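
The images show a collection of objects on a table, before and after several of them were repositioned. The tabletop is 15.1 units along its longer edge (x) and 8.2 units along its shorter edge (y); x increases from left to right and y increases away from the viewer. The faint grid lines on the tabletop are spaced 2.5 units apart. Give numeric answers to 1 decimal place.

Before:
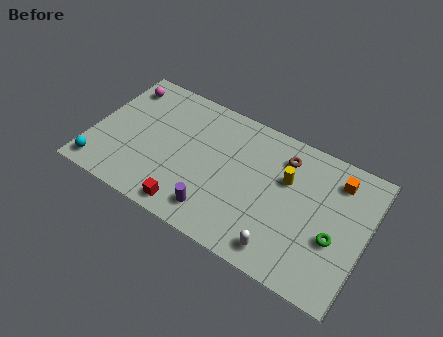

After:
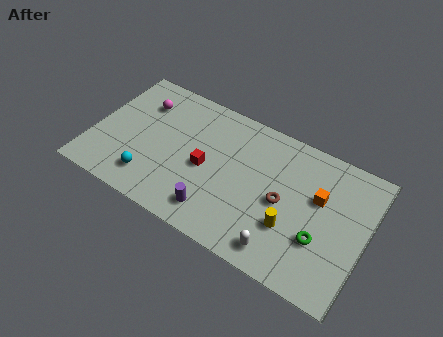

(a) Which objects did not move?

the purple cylinder and the white capsule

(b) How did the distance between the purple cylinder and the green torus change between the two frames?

-0.8

The distance was about 6.5 in the first image and 5.7 in the second, so they moved 0.8 units closer together.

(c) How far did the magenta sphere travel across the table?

1.3

The magenta sphere was near (1.1, 6.7) before and (2.3, 6.1) after, so it travelled √(1.2² + 0.6²) ≈ 1.3 units.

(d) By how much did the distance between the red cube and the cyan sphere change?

-1.5

The distance was about 5.0 in the first image and 3.5 in the second, so they moved 1.5 units closer together.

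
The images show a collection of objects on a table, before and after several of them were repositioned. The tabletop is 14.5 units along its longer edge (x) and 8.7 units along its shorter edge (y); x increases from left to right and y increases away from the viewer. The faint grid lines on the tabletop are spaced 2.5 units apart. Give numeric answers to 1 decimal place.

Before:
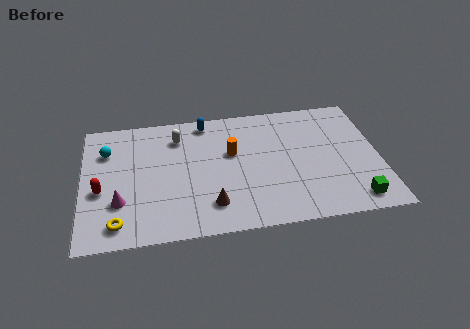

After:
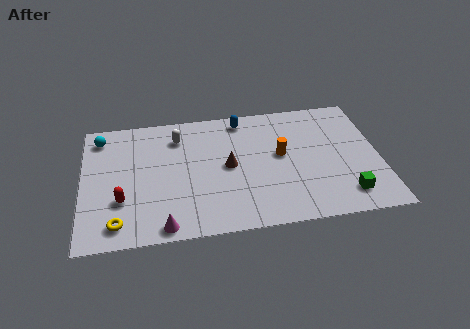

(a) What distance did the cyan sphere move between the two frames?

1.0

The cyan sphere was near (1.2, 6.3) before and (0.9, 7.3) after, so it travelled √(0.3² + 1.0²) ≈ 1.0 units.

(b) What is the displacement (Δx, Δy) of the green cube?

(-0.4, 0.4)

The green cube started near (13.1, 1.2) and ended near (12.7, 1.6).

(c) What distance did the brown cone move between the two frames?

2.7

The brown cone was near (6.2, 1.9) before and (7.1, 4.4) after, so it travelled √(0.9² + 2.5²) ≈ 2.7 units.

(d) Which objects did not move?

the white capsule and the yellow torus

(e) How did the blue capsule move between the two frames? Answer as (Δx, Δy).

(1.8, -0.1)

From the two frames, the blue capsule sits at roughly (6.1, 7.7) before and (7.9, 7.6) after.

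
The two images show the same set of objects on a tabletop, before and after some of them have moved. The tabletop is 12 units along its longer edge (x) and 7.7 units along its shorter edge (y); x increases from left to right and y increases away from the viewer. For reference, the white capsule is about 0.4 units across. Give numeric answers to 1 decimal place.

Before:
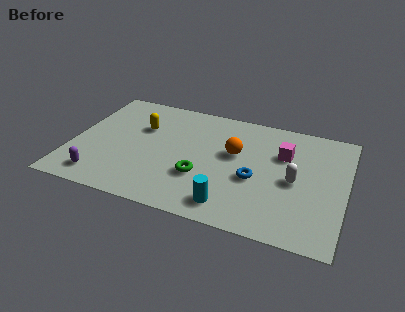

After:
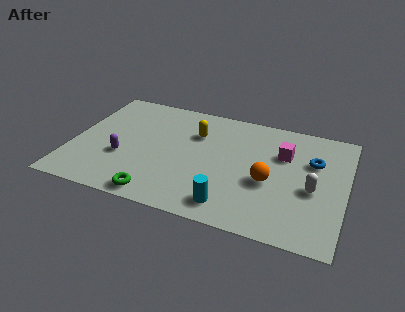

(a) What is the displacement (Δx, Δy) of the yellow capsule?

(2.4, 0.3)

The yellow capsule was at about (2.9, 5.1) and moved to about (5.3, 5.4).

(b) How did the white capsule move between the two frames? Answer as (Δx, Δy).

(0.8, -0.3)

The white capsule was at about (9.8, 3.6) and moved to about (10.6, 3.3).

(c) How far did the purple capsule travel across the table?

1.8

The purple capsule moved from about (1.5, 1.2) to (2.3, 2.8), a distance of √(0.8² + 1.6²) ≈ 1.8.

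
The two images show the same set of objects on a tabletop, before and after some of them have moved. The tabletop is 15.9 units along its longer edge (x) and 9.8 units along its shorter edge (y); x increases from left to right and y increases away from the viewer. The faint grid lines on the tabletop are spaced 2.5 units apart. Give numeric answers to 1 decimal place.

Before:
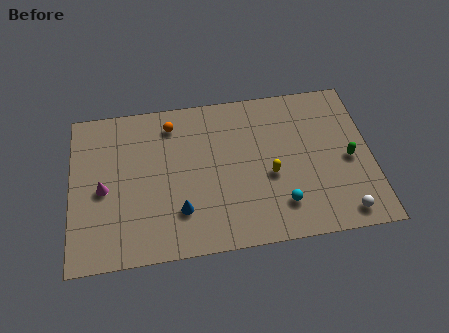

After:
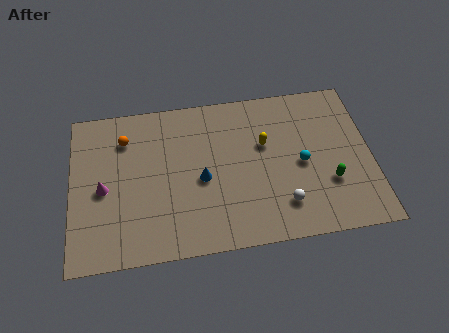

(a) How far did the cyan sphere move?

2.7

From (11.0, 2.2) to (12.2, 4.6), the cyan sphere covered √(1.2² + 2.4²) ≈ 2.7 units.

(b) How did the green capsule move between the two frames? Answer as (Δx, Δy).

(-1.1, -1.3)

The green capsule was at about (14.7, 4.5) and moved to about (13.6, 3.2).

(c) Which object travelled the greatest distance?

the white sphere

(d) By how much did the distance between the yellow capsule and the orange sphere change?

+1.0

Before: roughly 6.5 units apart; after: 7.5. That's 1.0 units further apart.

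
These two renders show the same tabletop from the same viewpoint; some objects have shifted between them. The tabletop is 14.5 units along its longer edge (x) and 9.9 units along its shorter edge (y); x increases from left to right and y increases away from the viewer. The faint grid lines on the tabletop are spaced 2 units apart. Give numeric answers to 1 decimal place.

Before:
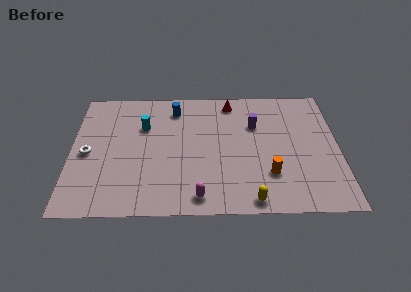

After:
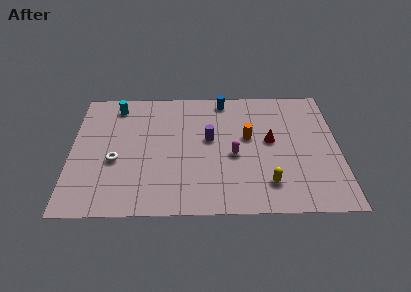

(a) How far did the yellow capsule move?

1.5

From (9.7, 0.9) to (10.6, 2.1), the yellow capsule covered √(0.9² + 1.2²) ≈ 1.5 units.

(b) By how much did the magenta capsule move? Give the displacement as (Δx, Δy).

(1.9, 3.1)

From the two frames, the magenta capsule sits at roughly (6.9, 1.2) before and (8.8, 4.3) after.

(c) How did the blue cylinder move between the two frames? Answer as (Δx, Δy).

(2.7, 0.7)

The blue cylinder started near (5.6, 8.1) and ended near (8.3, 8.8).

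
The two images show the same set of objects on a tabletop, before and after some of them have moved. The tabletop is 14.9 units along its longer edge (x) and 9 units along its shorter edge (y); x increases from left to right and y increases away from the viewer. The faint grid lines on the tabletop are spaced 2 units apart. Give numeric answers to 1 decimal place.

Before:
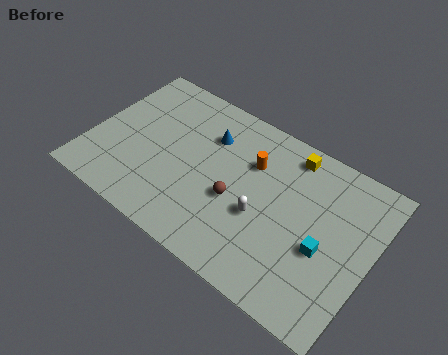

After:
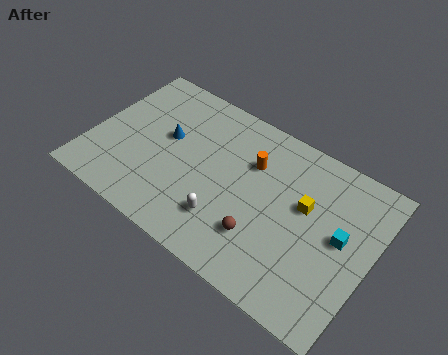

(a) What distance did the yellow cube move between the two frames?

2.7

The yellow cube was near (10.1, 7.8) before and (11.3, 5.4) after, so it travelled √(1.2² + 2.4²) ≈ 2.7 units.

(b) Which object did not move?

the orange cylinder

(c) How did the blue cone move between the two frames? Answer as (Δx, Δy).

(-2.1, -1.3)

From the two frames, the blue cone sits at roughly (5.9, 6.5) before and (3.8, 5.2) after.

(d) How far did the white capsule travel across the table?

2.1

The white capsule was near (9.3, 3.6) before and (7.6, 2.3) after, so it travelled √(1.7² + 1.3²) ≈ 2.1 units.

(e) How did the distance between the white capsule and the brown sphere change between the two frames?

+0.5

The distance was about 1.4 in the first image and 1.9 in the second, so they moved 0.5 units further apart.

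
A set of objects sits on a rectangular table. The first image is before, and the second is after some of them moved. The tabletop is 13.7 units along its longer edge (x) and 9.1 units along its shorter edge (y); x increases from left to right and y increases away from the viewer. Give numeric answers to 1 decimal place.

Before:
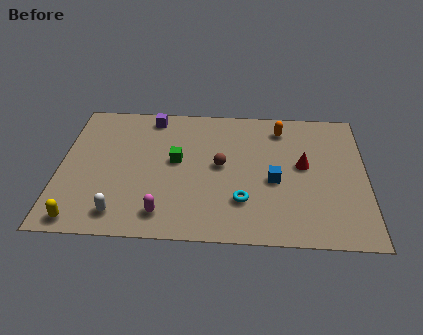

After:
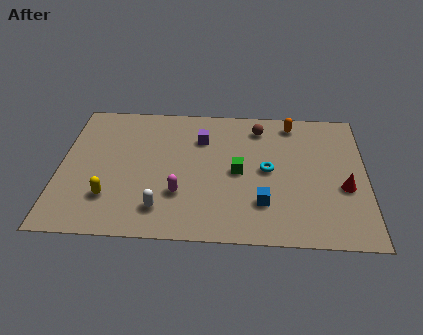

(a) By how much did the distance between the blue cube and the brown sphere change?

+2.5

The distance was about 2.6 in the first image and 5.1 in the second, so they moved 2.5 units further apart.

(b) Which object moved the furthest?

the brown sphere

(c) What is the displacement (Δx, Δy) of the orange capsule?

(0.5, 0.4)

The orange capsule started near (9.9, 7.5) and ended near (10.4, 7.9).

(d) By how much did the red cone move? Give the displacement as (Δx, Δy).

(1.8, -1.4)

From the two frames, the red cone sits at roughly (10.9, 5.0) before and (12.7, 3.6) after.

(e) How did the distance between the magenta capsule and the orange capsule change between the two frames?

-0.8

They were about 7.9 units apart before and 7.1 after — 0.8 units closer together.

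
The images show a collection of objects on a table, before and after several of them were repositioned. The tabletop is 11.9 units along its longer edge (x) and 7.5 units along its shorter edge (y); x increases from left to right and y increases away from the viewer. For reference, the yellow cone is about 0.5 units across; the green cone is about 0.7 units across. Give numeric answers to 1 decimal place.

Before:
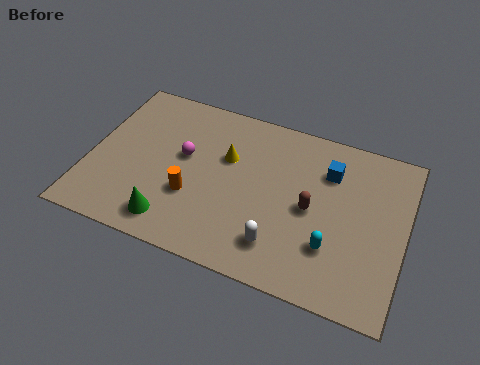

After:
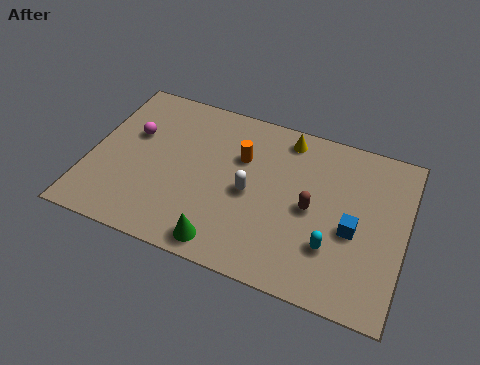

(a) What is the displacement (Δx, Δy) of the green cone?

(2.0, -0.3)

The green cone was at about (3.4, 1.2) and moved to about (5.4, 0.9).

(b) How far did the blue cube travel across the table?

2.5

The blue cube moved from about (8.9, 5.5) to (10.0, 3.2), a distance of √(1.1² + 2.3²) ≈ 2.5.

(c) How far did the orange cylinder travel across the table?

2.9

The orange cylinder moved from about (4.0, 2.6) to (5.6, 5.0), a distance of √(1.6² + 2.4²) ≈ 2.9.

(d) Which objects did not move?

the brown capsule and the cyan capsule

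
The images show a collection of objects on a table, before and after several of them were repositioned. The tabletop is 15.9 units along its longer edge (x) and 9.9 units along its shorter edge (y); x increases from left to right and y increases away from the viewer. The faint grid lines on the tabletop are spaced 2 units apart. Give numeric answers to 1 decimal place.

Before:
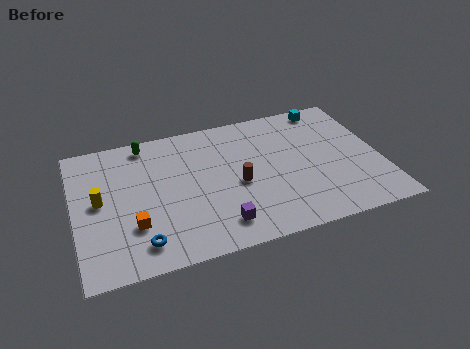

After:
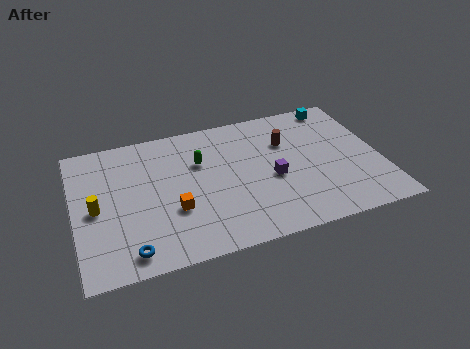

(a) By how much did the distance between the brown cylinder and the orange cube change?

+1.3

Before: roughly 5.7 units apart; after: 7.0. That's 1.3 units further apart.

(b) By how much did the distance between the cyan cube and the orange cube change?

-1.6

Before: roughly 12.2 units apart; after: 10.6. That's 1.6 units closer together.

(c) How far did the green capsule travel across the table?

3.5

The green capsule was near (3.9, 8.8) before and (6.6, 6.6) after, so it travelled √(2.7² + 2.2²) ≈ 3.5 units.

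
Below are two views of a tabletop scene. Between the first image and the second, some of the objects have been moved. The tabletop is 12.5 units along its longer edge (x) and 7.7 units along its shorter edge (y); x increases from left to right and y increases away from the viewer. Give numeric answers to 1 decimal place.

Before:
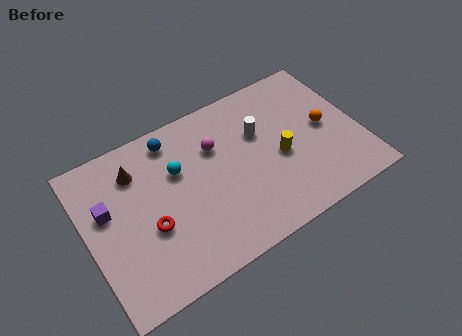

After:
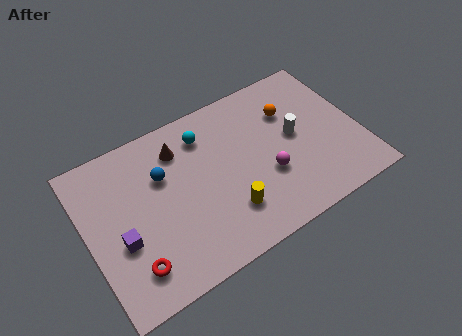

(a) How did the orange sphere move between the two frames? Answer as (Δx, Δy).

(-1.4, 1.5)

The orange sphere started near (11.0, 3.9) and ended near (9.6, 5.4).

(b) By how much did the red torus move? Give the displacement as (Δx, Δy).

(-1.0, -1.4)

The red torus was at about (2.7, 3.0) and moved to about (1.7, 1.6).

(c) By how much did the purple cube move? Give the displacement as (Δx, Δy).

(0.4, -1.7)

The purple cube was at about (1.0, 4.7) and moved to about (1.4, 3.0).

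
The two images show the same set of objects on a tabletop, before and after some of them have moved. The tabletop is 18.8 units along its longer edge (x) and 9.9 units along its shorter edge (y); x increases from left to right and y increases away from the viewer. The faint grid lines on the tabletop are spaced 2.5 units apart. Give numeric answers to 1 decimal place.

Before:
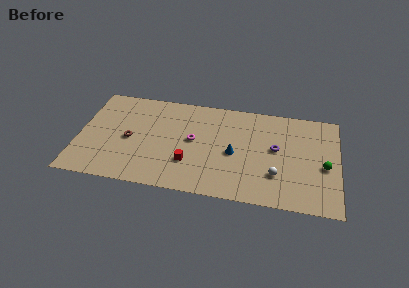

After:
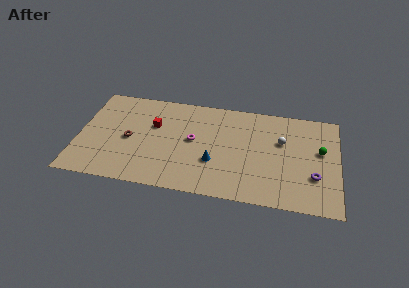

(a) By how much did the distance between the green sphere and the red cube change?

+2.3

They were about 9.8 units apart before and 12.1 after — 2.3 units further apart.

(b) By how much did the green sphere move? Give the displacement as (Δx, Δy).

(-0.3, 1.5)

The green sphere started near (17.8, 4.3) and ended near (17.5, 5.8).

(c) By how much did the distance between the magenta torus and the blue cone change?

-0.6

They were about 3.1 units apart before and 2.5 after — 0.6 units closer together.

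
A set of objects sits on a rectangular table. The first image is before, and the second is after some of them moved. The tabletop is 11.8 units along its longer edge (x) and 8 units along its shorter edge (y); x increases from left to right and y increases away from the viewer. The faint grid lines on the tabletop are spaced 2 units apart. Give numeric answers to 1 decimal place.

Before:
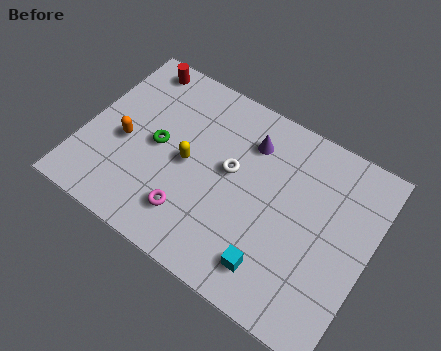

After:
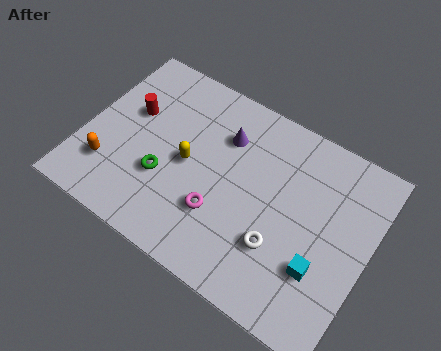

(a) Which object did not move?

the yellow capsule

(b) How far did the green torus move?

1.3

The green torus was near (3.0, 4.0) before and (3.5, 2.8) after, so it travelled √(0.5² + 1.2²) ≈ 1.3 units.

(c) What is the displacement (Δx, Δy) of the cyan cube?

(1.8, 1.0)

The cyan cube started near (8.3, 1.5) and ended near (10.1, 2.5).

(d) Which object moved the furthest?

the white torus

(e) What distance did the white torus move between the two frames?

3.1

From (6.0, 4.5) to (8.4, 2.5), the white torus covered √(2.4² + 2.0²) ≈ 3.1 units.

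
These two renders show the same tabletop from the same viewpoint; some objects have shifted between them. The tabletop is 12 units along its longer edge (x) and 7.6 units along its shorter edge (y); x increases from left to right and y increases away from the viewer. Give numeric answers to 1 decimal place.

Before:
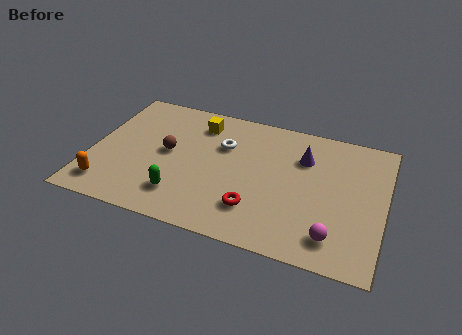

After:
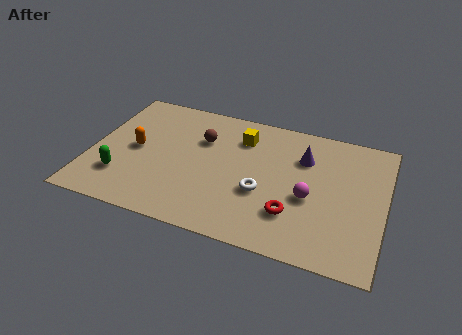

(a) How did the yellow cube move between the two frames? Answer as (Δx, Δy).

(1.8, -0.3)

From the two frames, the yellow cube sits at roughly (4.2, 6.1) before and (6.0, 5.8) after.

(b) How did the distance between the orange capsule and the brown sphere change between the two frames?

-0.5

Before: roughly 3.5 units apart; after: 3.0. That's 0.5 units closer together.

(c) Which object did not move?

the purple cone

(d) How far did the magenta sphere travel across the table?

2.1

From (10.1, 1.4) to (9.0, 3.2), the magenta sphere covered √(1.1² + 1.8²) ≈ 2.1 units.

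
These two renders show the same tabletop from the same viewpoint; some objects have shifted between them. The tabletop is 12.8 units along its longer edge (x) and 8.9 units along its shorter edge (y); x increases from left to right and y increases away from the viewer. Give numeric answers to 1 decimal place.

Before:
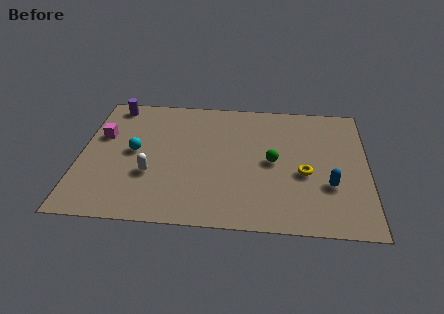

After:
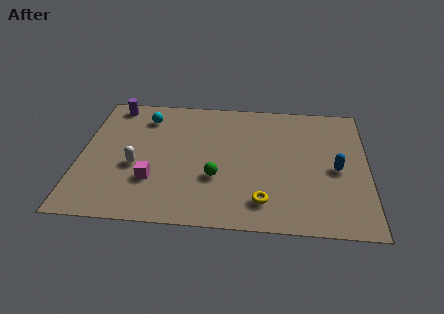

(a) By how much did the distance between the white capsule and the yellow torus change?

-0.8

They were about 6.8 units apart before and 6.0 after — 0.8 units closer together.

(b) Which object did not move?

the purple cylinder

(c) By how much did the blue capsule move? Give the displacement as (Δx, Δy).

(0.3, 1.1)

The blue capsule was at about (11.1, 3.0) and moved to about (11.4, 4.1).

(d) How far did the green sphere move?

2.8

The green sphere was near (8.6, 4.4) before and (6.1, 3.1) after, so it travelled √(2.5² + 1.3²) ≈ 2.8 units.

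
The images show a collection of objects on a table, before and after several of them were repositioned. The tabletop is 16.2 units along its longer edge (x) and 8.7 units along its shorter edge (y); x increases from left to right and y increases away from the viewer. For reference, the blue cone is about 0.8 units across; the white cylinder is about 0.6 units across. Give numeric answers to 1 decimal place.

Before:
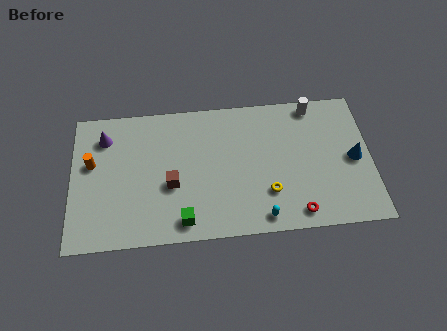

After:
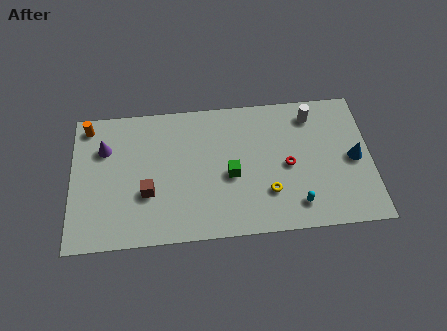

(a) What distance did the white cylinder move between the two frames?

0.6

The white cylinder was near (13.2, 7.8) before and (13.1, 7.2) after, so it travelled √(0.1² + 0.6²) ≈ 0.6 units.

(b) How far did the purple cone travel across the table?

0.7

From (1.8, 6.8) to (1.8, 6.1), the purple cone covered √(0.0² + 0.7²) ≈ 0.7 units.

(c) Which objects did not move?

the blue cone and the yellow torus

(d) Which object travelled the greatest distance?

the green cube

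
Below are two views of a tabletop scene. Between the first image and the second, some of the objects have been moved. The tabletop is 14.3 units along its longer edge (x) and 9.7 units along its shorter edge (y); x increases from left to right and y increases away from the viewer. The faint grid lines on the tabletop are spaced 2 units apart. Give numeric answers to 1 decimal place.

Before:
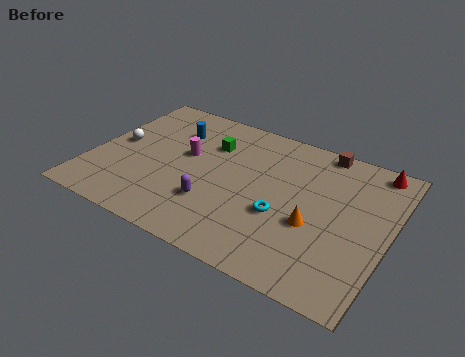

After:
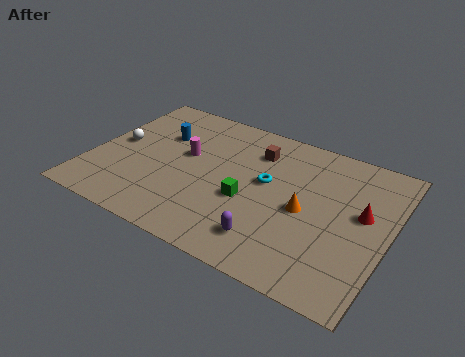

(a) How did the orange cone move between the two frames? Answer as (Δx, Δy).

(-0.5, 0.7)

The orange cone was at about (10.9, 3.8) and moved to about (10.4, 4.5).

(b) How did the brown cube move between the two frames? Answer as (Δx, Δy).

(-3.0, -1.5)

From the two frames, the brown cube sits at roughly (10.6, 8.9) before and (7.6, 7.4) after.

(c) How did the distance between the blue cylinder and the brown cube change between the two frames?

-2.6

The distance was about 7.3 in the first image and 4.7 in the second, so they moved 2.6 units closer together.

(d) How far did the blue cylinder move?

0.8

The blue cylinder moved from about (3.5, 7.1) to (3.0, 6.5), a distance of √(0.5² + 0.6²) ≈ 0.8.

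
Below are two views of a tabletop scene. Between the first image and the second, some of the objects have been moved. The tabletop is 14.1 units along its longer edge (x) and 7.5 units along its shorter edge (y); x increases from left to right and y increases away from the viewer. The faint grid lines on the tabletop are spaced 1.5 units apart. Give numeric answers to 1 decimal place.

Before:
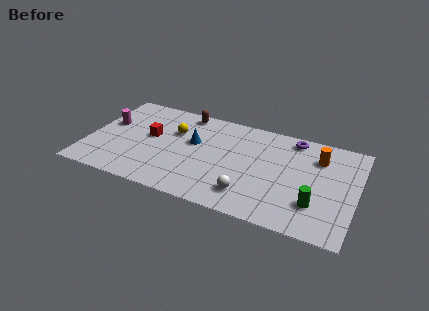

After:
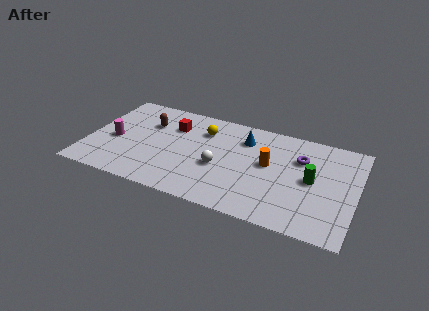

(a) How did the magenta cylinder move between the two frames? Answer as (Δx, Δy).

(0.5, -1.2)

The magenta cylinder started near (0.9, 4.5) and ended near (1.4, 3.3).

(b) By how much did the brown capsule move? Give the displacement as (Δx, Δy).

(-1.8, -1.5)

The brown capsule was at about (4.8, 6.7) and moved to about (3.0, 5.2).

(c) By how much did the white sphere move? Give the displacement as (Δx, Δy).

(-1.7, 1.5)

The white sphere started near (8.7, 1.6) and ended near (7.0, 3.1).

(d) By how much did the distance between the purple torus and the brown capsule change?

+2.3

They were about 5.8 units apart before and 8.1 after — 2.3 units further apart.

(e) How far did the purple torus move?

1.5

The purple torus was near (10.6, 6.6) before and (11.1, 5.2) after, so it travelled √(0.5² + 1.4²) ≈ 1.5 units.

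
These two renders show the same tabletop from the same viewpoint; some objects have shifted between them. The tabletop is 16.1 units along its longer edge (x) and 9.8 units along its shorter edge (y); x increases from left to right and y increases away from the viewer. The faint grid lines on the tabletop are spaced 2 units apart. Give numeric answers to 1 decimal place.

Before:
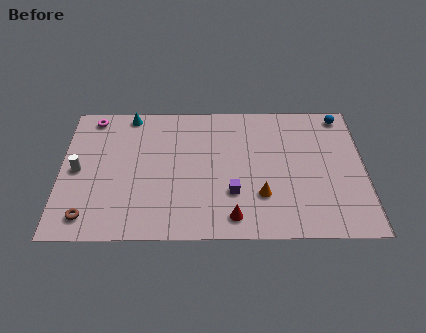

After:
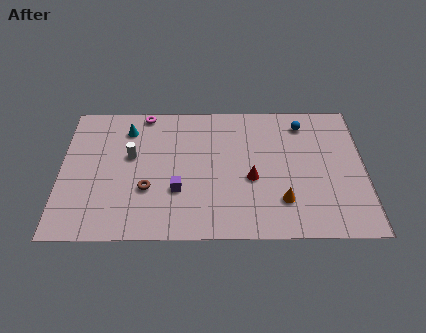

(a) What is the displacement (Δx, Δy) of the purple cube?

(-2.9, 0.2)

From the two frames, the purple cube sits at roughly (9.1, 3.1) before and (6.2, 3.3) after.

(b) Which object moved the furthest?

the brown torus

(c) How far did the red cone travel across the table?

2.9

The red cone was near (9.1, 1.4) before and (10.1, 4.1) after, so it travelled √(1.0² + 2.7²) ≈ 2.9 units.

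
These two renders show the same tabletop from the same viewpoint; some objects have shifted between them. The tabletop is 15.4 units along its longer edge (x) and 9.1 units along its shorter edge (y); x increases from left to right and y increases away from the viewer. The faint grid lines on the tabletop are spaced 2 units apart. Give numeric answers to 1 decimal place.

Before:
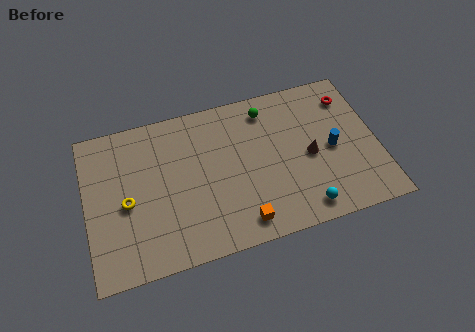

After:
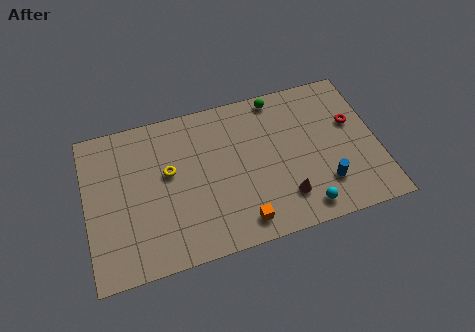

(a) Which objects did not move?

the orange cube and the cyan sphere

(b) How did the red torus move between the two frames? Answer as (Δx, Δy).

(0.0, -1.6)

From the two frames, the red torus sits at roughly (14.2, 7.2) before and (14.2, 5.6) after.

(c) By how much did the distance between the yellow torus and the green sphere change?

-1.8

Before: roughly 8.5 units apart; after: 6.7. That's 1.8 units closer together.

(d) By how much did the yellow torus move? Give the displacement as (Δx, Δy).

(2.3, 1.2)

The yellow torus was at about (2.1, 4.1) and moved to about (4.4, 5.3).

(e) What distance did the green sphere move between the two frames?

0.8

The green sphere moved from about (9.8, 7.6) to (10.4, 8.2), a distance of √(0.6² + 0.6²) ≈ 0.8.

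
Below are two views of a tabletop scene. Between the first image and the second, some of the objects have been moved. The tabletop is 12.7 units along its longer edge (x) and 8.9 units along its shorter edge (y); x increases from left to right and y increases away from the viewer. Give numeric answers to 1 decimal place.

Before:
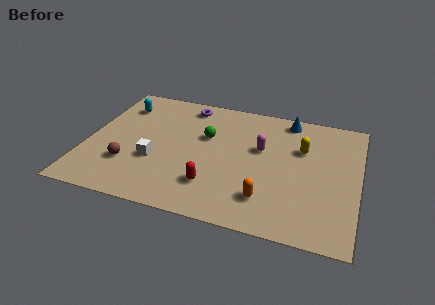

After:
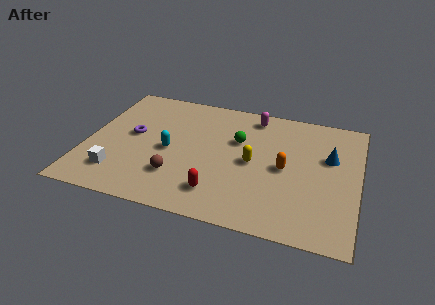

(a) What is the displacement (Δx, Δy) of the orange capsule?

(0.7, 2.3)

From the two frames, the orange capsule sits at roughly (8.6, 2.0) before and (9.3, 4.3) after.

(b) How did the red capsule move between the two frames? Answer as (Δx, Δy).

(0.3, -0.4)

The red capsule was at about (6.1, 2.2) and moved to about (6.4, 1.8).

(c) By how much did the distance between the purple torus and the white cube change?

-1.7

The distance was about 4.6 in the first image and 2.9 in the second, so they moved 1.7 units closer together.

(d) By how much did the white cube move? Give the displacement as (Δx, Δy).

(-1.6, -1.3)

The white cube started near (3.3, 3.2) and ended near (1.7, 1.9).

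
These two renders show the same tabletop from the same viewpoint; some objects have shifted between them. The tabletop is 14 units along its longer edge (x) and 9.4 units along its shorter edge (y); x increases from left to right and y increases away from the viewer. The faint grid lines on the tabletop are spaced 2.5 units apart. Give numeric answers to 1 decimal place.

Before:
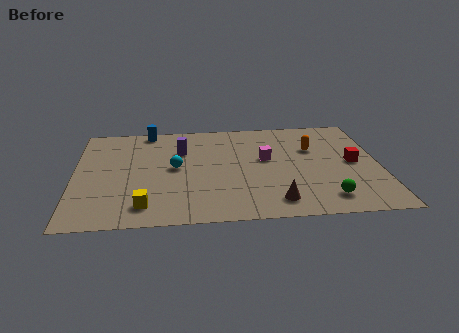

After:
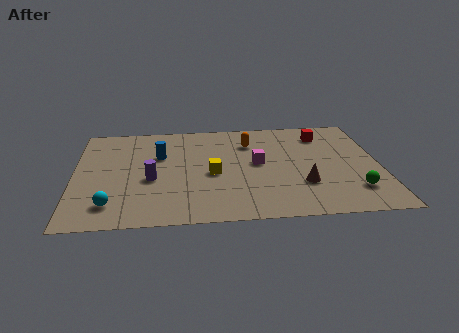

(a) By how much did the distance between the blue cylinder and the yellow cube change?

-3.9

The distance was about 7.0 in the first image and 3.1 in the second, so they moved 3.9 units closer together.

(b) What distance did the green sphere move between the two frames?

1.4

From (11.4, 1.6) to (12.7, 2.2), the green sphere covered √(1.3² + 0.6²) ≈ 1.4 units.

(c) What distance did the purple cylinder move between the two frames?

3.0

The purple cylinder moved from about (4.9, 6.5) to (3.5, 3.9), a distance of √(1.4² + 2.6²) ≈ 3.0.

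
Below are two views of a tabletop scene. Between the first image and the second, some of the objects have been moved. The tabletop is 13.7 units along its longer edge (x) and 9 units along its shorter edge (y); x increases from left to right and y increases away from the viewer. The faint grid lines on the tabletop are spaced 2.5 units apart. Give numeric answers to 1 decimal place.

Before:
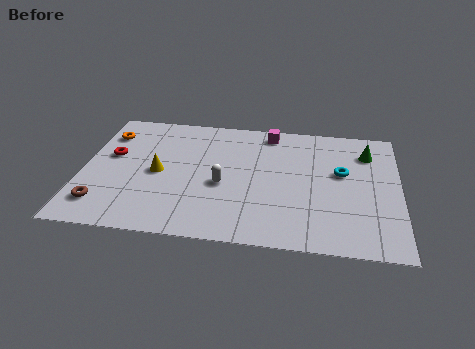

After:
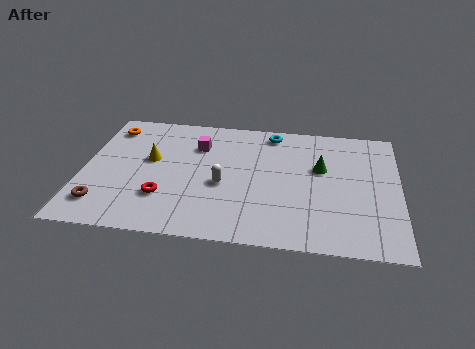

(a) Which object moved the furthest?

the cyan torus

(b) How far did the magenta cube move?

3.4

The magenta cube was near (8.0, 7.9) before and (4.9, 6.5) after, so it travelled √(3.1² + 1.4²) ≈ 3.4 units.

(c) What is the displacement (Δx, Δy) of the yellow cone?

(-0.4, 0.9)

The yellow cone was at about (3.3, 4.3) and moved to about (2.9, 5.2).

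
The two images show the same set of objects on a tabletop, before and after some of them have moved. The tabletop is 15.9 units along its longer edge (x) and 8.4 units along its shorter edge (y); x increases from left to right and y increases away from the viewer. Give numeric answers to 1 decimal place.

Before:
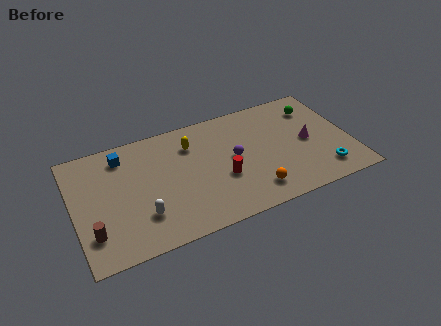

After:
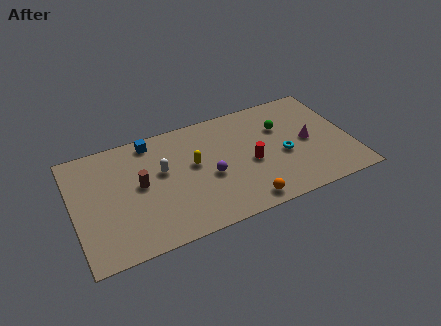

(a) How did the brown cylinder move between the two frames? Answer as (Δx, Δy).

(2.9, 2.4)

From the two frames, the brown cylinder sits at roughly (0.9, 2.1) before and (3.8, 4.5) after.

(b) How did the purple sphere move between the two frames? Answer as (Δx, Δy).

(-1.5, -0.8)

The purple sphere started near (9.2, 4.4) and ended near (7.7, 3.6).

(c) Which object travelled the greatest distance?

the brown cylinder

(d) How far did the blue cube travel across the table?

1.8

The blue cube moved from about (3.0, 6.9) to (4.7, 7.4), a distance of √(1.7² + 0.5²) ≈ 1.8.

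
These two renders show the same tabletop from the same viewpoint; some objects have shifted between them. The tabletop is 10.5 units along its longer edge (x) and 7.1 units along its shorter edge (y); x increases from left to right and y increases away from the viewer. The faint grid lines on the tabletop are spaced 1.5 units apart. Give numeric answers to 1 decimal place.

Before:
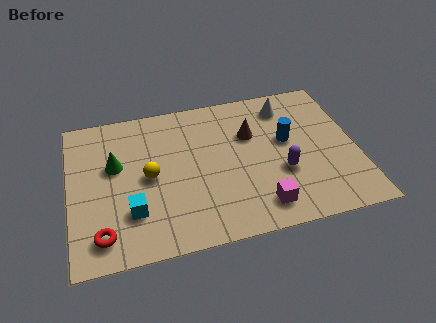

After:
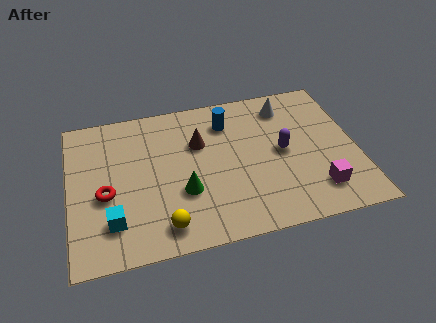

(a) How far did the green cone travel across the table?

3.0

From (1.7, 4.3) to (4.1, 2.5), the green cone covered √(2.4² + 1.8²) ≈ 3.0 units.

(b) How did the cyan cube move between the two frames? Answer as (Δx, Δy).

(-0.7, -0.3)

From the two frames, the cyan cube sits at roughly (2.2, 2.0) before and (1.5, 1.7) after.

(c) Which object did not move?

the white cone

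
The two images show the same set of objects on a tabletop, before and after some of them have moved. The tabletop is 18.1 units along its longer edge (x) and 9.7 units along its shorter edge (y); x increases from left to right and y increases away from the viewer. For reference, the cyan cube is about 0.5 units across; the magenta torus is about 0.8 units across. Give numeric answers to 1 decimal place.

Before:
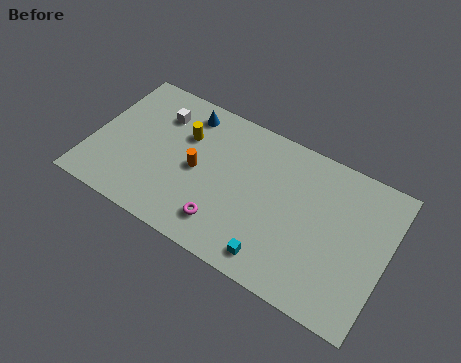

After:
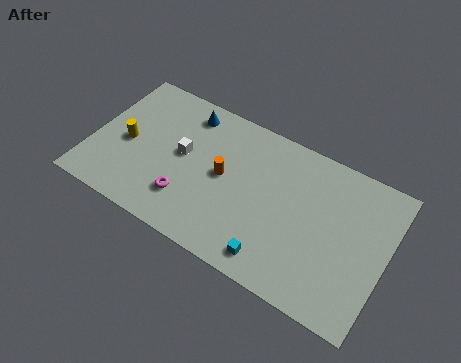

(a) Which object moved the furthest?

the yellow cylinder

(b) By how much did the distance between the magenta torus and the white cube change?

-4.3

They were about 7.2 units apart before and 2.9 after — 4.3 units closer together.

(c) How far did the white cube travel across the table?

2.7

From (3.7, 7.3) to (5.5, 5.3), the white cube covered √(1.8² + 2.0²) ≈ 2.7 units.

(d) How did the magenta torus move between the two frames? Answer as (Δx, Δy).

(-2.4, 0.5)

The magenta torus was at about (8.6, 2.0) and moved to about (6.2, 2.5).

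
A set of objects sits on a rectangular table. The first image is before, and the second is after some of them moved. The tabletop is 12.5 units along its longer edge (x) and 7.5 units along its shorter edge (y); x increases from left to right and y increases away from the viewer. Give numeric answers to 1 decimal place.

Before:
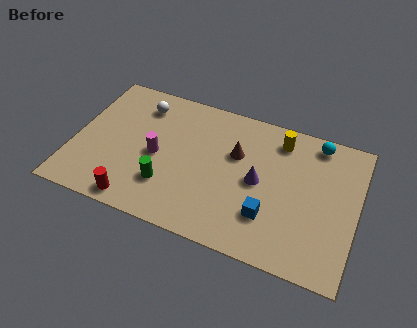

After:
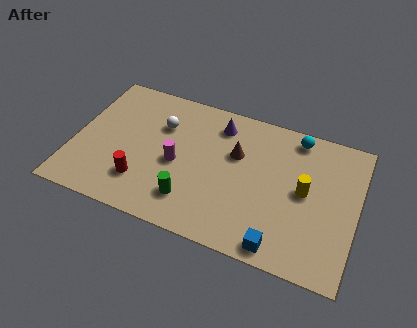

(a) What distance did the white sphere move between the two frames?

1.3

The white sphere moved from about (2.7, 6.0) to (3.7, 5.2), a distance of √(1.0² + 0.8²) ≈ 1.3.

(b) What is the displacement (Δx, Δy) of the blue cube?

(0.6, -1.3)

The blue cube was at about (8.8, 2.1) and moved to about (9.4, 0.8).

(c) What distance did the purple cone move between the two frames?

3.1

The purple cone was near (8.2, 3.7) before and (6.2, 6.1) after, so it travelled √(2.0² + 2.4²) ≈ 3.1 units.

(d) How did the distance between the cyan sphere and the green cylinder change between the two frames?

-1.2

Before: roughly 7.7 units apart; after: 6.5. That's 1.2 units closer together.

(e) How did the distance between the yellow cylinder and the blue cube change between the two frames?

-0.9

The distance was about 4.1 in the first image and 3.2 in the second, so they moved 0.9 units closer together.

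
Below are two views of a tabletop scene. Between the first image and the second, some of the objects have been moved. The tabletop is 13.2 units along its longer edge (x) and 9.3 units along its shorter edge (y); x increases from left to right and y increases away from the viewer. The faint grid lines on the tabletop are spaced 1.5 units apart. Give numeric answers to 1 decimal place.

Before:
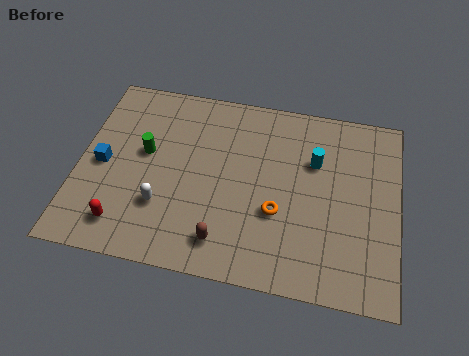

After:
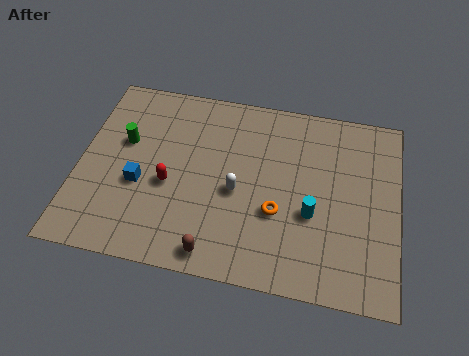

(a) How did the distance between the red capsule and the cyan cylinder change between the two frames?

-3.0

They were about 8.9 units apart before and 5.9 after — 3.0 units closer together.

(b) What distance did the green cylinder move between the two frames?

1.0

The green cylinder moved from about (2.7, 5.3) to (1.8, 5.7), a distance of √(0.9² + 0.4²) ≈ 1.0.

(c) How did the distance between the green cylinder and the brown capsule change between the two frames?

+1.1

The distance was about 5.1 in the first image and 6.2 in the second, so they moved 1.1 units further apart.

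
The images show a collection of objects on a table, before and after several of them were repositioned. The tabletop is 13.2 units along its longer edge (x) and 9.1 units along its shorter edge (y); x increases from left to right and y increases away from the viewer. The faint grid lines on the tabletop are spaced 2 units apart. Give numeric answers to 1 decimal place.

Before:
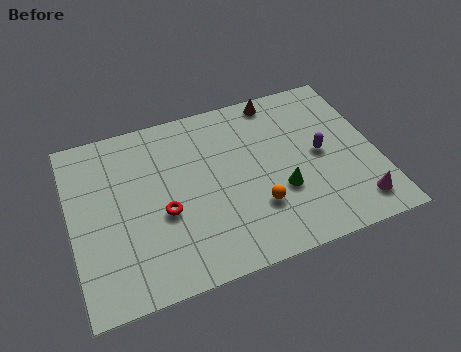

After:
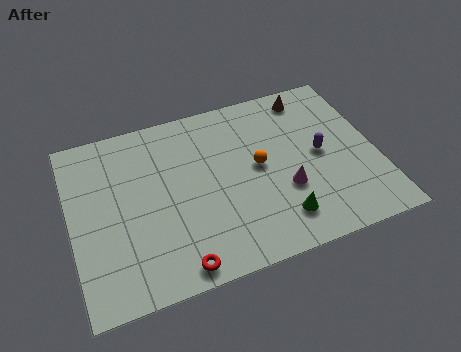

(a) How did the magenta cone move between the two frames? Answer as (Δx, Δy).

(-2.9, 1.7)

The magenta cone started near (12.0, 1.5) and ended near (9.1, 3.2).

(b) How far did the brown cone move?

1.4

The brown cone was near (9.3, 8.2) before and (10.7, 7.9) after, so it travelled √(1.4² + 0.3²) ≈ 1.4 units.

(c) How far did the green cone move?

1.4

The green cone moved from about (8.9, 3.2) to (8.7, 1.8), a distance of √(0.2² + 1.4²) ≈ 1.4.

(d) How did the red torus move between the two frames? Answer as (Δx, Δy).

(0.3, -2.8)

From the two frames, the red torus sits at roughly (3.9, 3.7) before and (4.2, 0.9) after.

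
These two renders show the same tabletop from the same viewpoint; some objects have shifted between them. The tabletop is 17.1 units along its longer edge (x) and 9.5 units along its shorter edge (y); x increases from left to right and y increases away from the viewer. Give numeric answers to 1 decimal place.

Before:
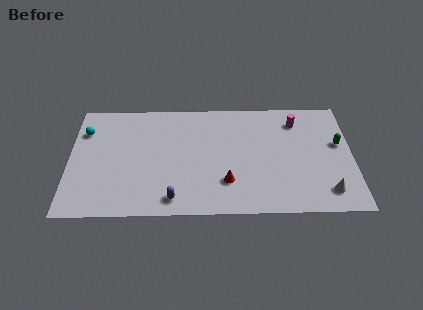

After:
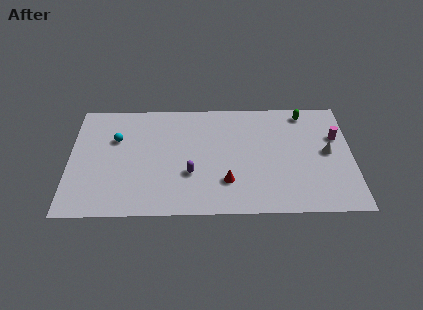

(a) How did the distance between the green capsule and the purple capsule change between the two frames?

-2.3

The distance was about 10.9 in the first image and 8.6 in the second, so they moved 2.3 units closer together.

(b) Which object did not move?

the red cone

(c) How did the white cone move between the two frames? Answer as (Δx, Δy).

(0.1, 3.2)

The white cone was at about (15.5, 1.7) and moved to about (15.6, 4.9).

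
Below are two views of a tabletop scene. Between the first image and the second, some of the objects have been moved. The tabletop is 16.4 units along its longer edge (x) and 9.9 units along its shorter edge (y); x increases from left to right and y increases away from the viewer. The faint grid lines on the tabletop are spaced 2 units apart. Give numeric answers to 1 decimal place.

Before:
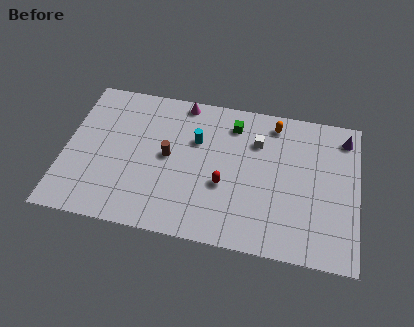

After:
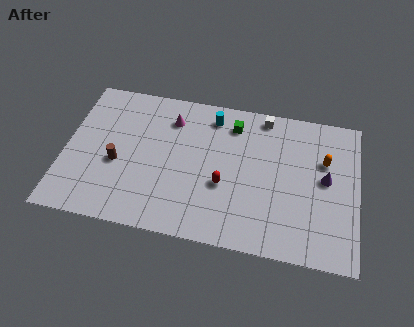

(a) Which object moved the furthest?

the orange capsule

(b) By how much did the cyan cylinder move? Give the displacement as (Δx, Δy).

(0.8, 1.8)

The cyan cylinder was at about (7.3, 6.5) and moved to about (8.1, 8.3).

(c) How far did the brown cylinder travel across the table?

3.0

From (5.8, 5.1) to (3.0, 4.1), the brown cylinder covered √(2.8² + 1.0²) ≈ 3.0 units.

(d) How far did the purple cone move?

3.2

From (15.6, 8.3) to (14.6, 5.3), the purple cone covered √(1.0² + 3.0²) ≈ 3.2 units.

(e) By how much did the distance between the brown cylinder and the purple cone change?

+1.4

They were about 10.3 units apart before and 11.7 after — 1.4 units further apart.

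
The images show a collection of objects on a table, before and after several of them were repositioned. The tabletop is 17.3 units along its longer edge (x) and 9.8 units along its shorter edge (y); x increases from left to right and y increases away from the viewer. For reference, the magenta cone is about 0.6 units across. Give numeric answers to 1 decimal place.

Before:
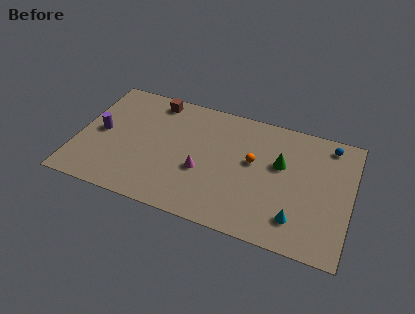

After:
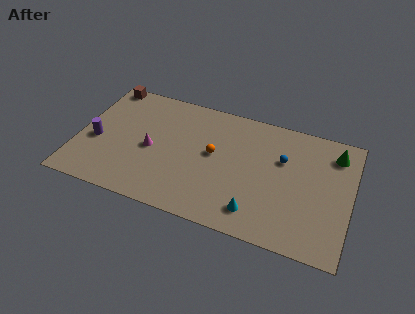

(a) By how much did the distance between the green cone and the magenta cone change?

+6.6

Before: roughly 5.3 units apart; after: 11.9. That's 6.6 units further apart.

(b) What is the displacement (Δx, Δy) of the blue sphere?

(-2.8, -2.1)

The blue sphere started near (15.7, 8.5) and ended near (12.9, 6.4).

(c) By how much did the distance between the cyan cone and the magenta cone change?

+1.1

They were about 6.3 units apart before and 7.4 after — 1.1 units further apart.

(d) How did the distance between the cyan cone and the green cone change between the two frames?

+3.5

The distance was about 4.1 in the first image and 7.6 in the second, so they moved 3.5 units further apart.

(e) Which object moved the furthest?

the green cone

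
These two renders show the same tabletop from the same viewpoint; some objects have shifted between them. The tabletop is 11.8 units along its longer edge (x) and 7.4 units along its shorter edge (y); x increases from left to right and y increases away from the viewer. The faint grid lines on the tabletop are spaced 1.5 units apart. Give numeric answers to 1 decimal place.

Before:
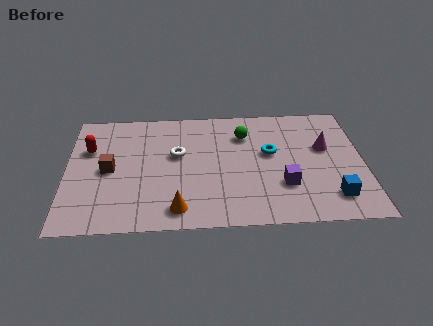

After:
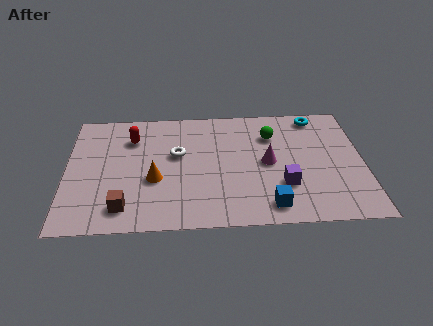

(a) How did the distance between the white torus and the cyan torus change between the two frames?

+2.3

They were about 3.7 units apart before and 6.0 after — 2.3 units further apart.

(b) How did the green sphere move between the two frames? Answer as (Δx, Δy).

(1.1, -0.1)

The green sphere was at about (7.1, 5.5) and moved to about (8.2, 5.4).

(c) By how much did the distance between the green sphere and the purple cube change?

-0.4

They were about 3.5 units apart before and 3.1 after — 0.4 units closer together.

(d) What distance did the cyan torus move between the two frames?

2.9

The cyan torus was near (8.1, 4.3) before and (10.0, 6.5) after, so it travelled √(1.9² + 2.2²) ≈ 2.9 units.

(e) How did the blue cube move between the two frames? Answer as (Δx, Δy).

(-2.5, -0.4)

The blue cube started near (10.5, 1.5) and ended near (8.0, 1.1).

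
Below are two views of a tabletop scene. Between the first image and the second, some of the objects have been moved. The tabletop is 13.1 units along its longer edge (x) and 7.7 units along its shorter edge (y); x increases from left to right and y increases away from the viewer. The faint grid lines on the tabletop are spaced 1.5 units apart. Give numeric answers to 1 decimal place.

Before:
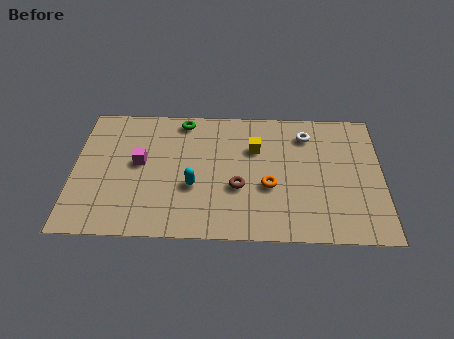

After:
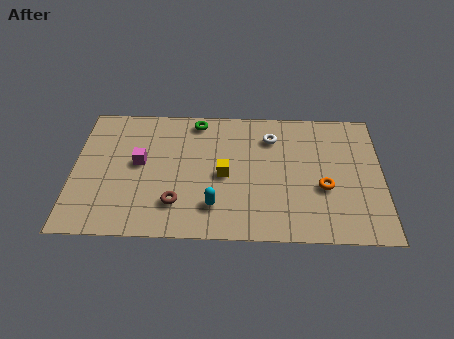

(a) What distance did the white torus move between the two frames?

1.5

From (9.9, 6.1) to (8.4, 5.9), the white torus covered √(1.5² + 0.2²) ≈ 1.5 units.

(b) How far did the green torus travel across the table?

0.6

From (4.6, 6.8) to (5.2, 6.8), the green torus covered √(0.6² + 0.0²) ≈ 0.6 units.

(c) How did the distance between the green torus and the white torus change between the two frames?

-2.0

The distance was about 5.3 in the first image and 3.3 in the second, so they moved 2.0 units closer together.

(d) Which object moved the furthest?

the brown torus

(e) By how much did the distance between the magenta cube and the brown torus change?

-1.6

Before: roughly 4.4 units apart; after: 2.8. That's 1.6 units closer together.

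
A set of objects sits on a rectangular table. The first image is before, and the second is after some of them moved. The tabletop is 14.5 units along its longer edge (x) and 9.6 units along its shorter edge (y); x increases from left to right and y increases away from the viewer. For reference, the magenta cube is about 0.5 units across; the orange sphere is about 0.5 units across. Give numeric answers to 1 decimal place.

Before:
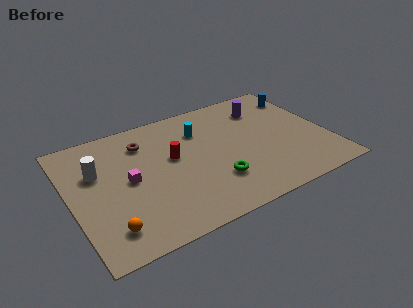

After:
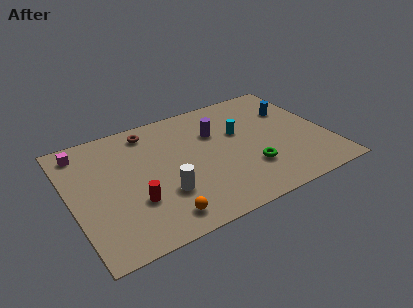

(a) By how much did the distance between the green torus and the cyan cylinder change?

-1.2

Before: roughly 4.3 units apart; after: 3.1. That's 1.2 units closer together.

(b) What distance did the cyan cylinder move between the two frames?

2.4

From (7.6, 7.0) to (9.7, 5.9), the cyan cylinder covered √(2.1² + 1.1²) ≈ 2.4 units.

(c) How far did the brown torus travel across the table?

0.9

From (4.4, 7.4) to (4.8, 8.2), the brown torus covered √(0.4² + 0.8²) ≈ 0.9 units.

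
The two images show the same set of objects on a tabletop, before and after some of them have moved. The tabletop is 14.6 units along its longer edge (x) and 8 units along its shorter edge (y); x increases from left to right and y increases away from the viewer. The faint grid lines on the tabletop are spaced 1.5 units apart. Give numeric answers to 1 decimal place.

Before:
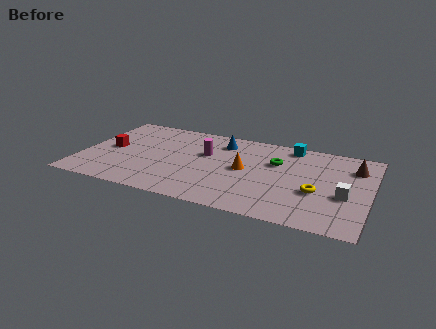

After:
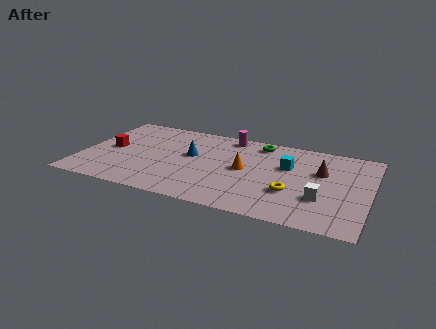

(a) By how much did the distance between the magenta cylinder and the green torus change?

-2.0

The distance was about 3.6 in the first image and 1.6 in the second, so they moved 2.0 units closer together.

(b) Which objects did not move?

the orange cone and the red cube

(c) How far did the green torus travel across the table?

1.9

The green torus moved from about (9.8, 5.3) to (8.8, 6.9), a distance of √(1.0² + 1.6²) ≈ 1.9.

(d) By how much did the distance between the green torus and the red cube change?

-0.6

They were about 8.5 units apart before and 7.9 after — 0.6 units closer together.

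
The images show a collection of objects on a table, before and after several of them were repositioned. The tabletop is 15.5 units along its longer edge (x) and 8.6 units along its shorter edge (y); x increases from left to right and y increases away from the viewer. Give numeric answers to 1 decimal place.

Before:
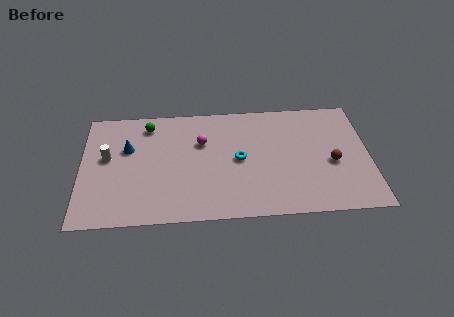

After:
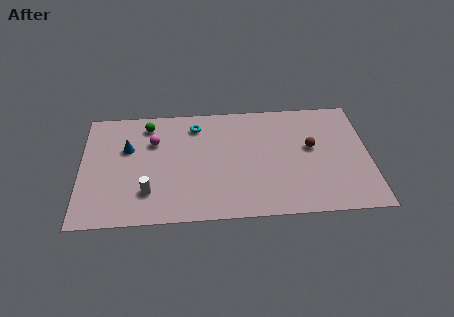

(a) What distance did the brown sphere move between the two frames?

1.6

The brown sphere moved from about (13.5, 3.7) to (12.4, 4.9), a distance of √(1.1² + 1.2²) ≈ 1.6.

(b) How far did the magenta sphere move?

2.6

The magenta sphere was near (6.5, 5.7) before and (3.9, 5.9) after, so it travelled √(2.6² + 0.2²) ≈ 2.6 units.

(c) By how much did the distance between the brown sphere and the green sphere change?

-1.4

They were about 10.5 units apart before and 9.1 after — 1.4 units closer together.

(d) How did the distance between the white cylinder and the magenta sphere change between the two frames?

-1.5

They were about 5.2 units apart before and 3.7 after — 1.5 units closer together.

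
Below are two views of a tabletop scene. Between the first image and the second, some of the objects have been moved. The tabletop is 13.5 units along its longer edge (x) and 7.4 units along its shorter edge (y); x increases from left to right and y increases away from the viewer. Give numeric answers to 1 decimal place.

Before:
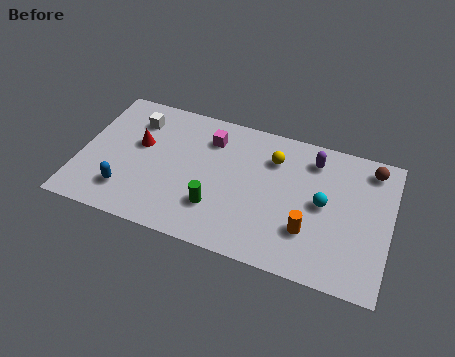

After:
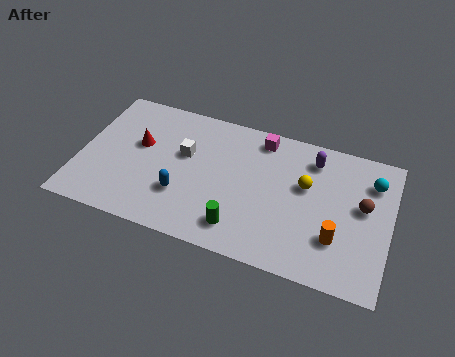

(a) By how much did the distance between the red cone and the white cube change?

+0.7

Before: roughly 1.3 units apart; after: 2.0. That's 0.7 units further apart.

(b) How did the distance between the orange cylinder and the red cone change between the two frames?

+1.2

Before: roughly 7.9 units apart; after: 9.1. That's 1.2 units further apart.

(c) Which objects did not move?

the purple capsule and the red cone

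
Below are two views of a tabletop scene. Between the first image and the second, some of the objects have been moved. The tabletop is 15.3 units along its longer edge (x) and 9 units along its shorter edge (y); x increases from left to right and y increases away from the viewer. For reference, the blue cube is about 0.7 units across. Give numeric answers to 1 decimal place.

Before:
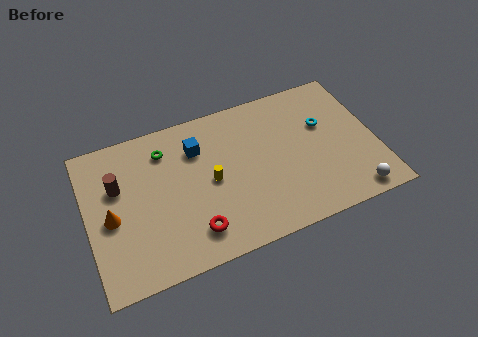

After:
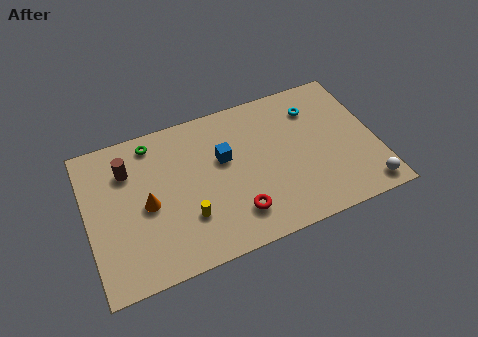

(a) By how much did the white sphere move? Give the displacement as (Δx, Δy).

(0.7, 0.1)

From the two frames, the white sphere sits at roughly (13.7, 1.0) before and (14.4, 1.1) after.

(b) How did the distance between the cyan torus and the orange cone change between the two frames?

-2.0

The distance was about 11.6 in the first image and 9.6 in the second, so they moved 2.0 units closer together.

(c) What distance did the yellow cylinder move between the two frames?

2.2

From (6.5, 4.4) to (5.1, 2.7), the yellow cylinder covered √(1.4² + 1.7²) ≈ 2.2 units.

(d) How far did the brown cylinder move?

1.0

From (1.7, 5.8) to (2.3, 6.6), the brown cylinder covered √(0.6² + 0.8²) ≈ 1.0 units.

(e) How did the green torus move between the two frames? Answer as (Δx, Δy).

(-0.6, 0.7)

From the two frames, the green torus sits at roughly (4.3, 7.1) before and (3.7, 7.8) after.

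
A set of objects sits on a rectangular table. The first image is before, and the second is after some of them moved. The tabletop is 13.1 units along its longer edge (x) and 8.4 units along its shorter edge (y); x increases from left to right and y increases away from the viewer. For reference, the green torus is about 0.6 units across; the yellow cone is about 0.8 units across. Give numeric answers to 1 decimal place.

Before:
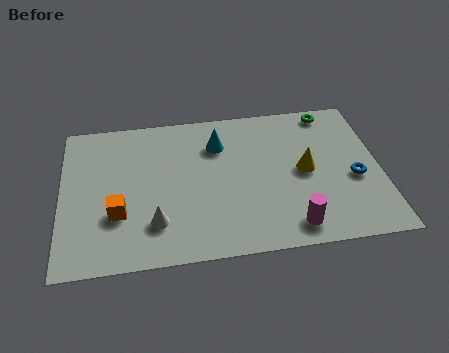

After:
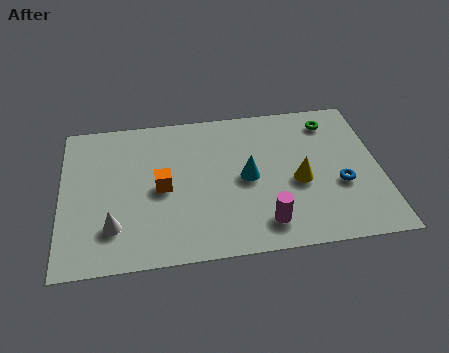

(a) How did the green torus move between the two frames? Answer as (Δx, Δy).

(0.0, -0.6)

From the two frames, the green torus sits at roughly (11.2, 7.5) before and (11.2, 6.9) after.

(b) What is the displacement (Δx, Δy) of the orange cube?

(1.8, 1.2)

The orange cube started near (2.3, 2.8) and ended near (4.1, 4.0).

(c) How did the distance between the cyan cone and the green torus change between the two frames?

-0.3

Before: roughly 4.9 units apart; after: 4.6. That's 0.3 units closer together.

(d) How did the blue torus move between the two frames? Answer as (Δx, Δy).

(-0.6, -0.3)

The blue torus was at about (12.0, 3.5) and moved to about (11.4, 3.2).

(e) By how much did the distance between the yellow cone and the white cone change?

+1.2

Before: roughly 6.5 units apart; after: 7.7. That's 1.2 units further apart.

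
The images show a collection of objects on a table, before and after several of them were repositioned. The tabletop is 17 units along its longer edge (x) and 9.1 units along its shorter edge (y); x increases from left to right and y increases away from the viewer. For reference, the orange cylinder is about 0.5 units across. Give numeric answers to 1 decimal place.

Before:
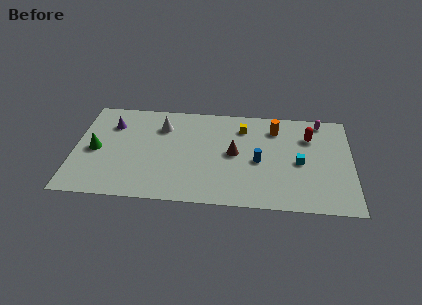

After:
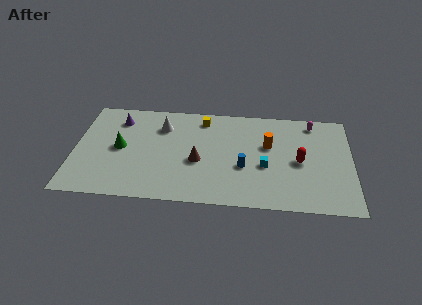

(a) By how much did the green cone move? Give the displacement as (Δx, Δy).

(1.5, 0.3)

From the two frames, the green cone sits at roughly (1.3, 4.3) before and (2.8, 4.6) after.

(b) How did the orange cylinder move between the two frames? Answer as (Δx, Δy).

(-0.4, -1.6)

From the two frames, the orange cylinder sits at roughly (12.3, 7.2) before and (11.9, 5.6) after.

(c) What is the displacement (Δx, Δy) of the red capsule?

(-0.6, -2.3)

The red capsule was at about (14.4, 6.6) and moved to about (13.8, 4.3).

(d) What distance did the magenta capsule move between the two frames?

0.5

The magenta capsule was near (15.1, 8.1) before and (14.6, 7.9) after, so it travelled √(0.5² + 0.2²) ≈ 0.5 units.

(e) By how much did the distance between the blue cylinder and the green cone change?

-2.3

They were about 10.0 units apart before and 7.7 after — 2.3 units closer together.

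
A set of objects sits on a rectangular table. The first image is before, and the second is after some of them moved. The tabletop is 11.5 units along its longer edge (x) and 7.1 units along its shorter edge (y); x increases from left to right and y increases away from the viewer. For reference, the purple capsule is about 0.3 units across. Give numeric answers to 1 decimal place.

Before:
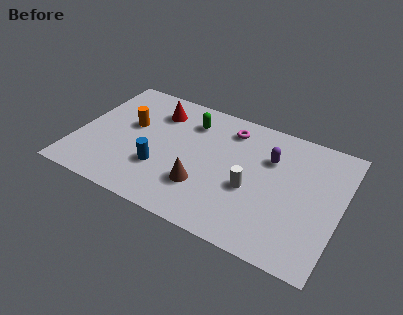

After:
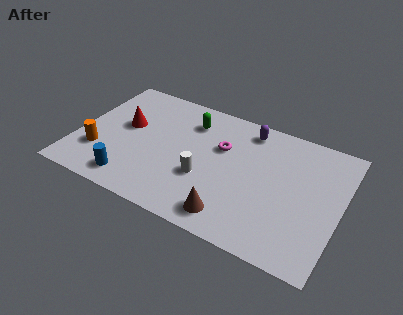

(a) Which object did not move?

the green capsule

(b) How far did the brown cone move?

1.7

The brown cone was near (5.7, 2.1) before and (7.1, 1.1) after, so it travelled √(1.4² + 1.0²) ≈ 1.7 units.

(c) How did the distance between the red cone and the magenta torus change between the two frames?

+1.0

The distance was about 3.2 in the first image and 4.2 in the second, so they moved 1.0 units further apart.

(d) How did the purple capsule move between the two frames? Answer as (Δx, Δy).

(-1.1, 1.2)

The purple capsule was at about (8.3, 4.9) and moved to about (7.2, 6.1).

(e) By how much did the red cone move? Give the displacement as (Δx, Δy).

(-1.2, -1.4)

The red cone started near (3.2, 5.5) and ended near (2.0, 4.1).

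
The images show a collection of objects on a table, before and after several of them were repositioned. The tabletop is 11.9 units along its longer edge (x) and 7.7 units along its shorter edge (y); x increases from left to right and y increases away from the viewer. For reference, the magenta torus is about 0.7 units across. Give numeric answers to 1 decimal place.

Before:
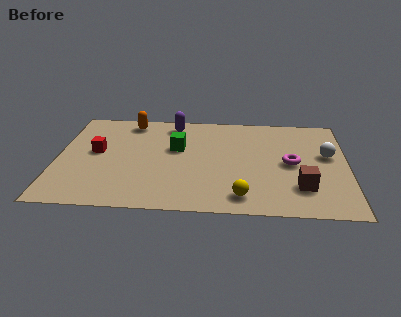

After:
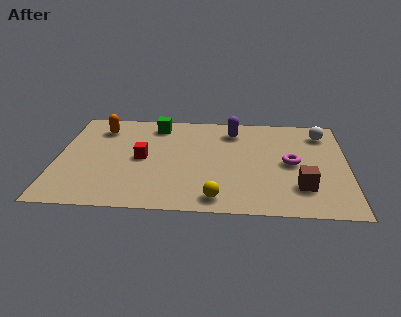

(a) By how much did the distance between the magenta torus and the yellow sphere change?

+0.8

The distance was about 3.3 in the first image and 4.1 in the second, so they moved 0.8 units further apart.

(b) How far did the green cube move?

2.0

The green cube was near (4.9, 4.7) before and (4.0, 6.5) after, so it travelled √(0.9² + 1.8²) ≈ 2.0 units.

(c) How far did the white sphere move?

1.7

The white sphere moved from about (11.1, 4.5) to (10.9, 6.2), a distance of √(0.2² + 1.7²) ≈ 1.7.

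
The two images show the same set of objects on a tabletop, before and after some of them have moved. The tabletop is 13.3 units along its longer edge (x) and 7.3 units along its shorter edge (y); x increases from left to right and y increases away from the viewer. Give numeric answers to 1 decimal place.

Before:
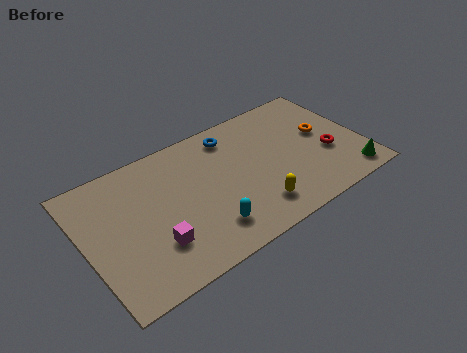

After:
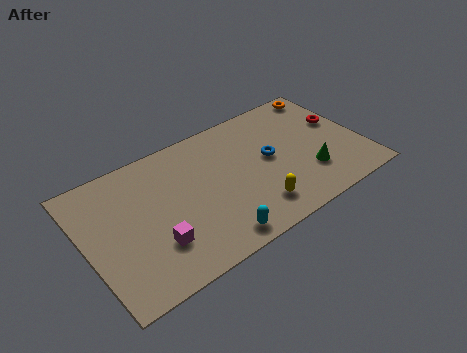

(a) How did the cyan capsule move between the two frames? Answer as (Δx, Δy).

(0.2, -0.7)

The cyan capsule started near (5.4, 1.6) and ended near (5.6, 0.9).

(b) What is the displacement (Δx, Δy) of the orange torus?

(0.7, 2.4)

The orange torus was at about (11.6, 4.1) and moved to about (12.3, 6.5).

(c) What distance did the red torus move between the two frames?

1.8

The red torus moved from about (11.6, 2.8) to (12.5, 4.4), a distance of √(0.9² + 1.6²) ≈ 1.8.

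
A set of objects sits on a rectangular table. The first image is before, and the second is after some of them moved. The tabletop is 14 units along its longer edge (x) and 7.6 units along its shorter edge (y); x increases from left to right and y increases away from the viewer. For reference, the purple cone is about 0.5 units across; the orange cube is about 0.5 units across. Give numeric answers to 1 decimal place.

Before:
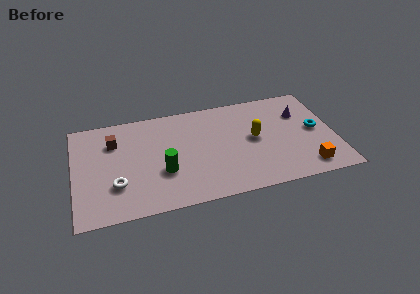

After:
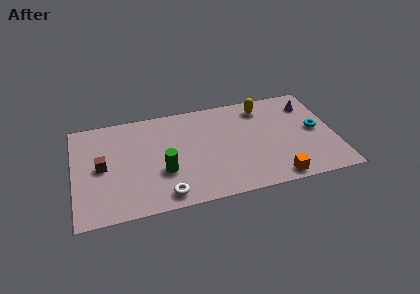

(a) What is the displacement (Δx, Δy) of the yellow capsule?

(0.6, 2.3)

The yellow capsule started near (9.7, 4.0) and ended near (10.3, 6.3).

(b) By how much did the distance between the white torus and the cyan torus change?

-2.1

They were about 10.9 units apart before and 8.8 after — 2.1 units closer together.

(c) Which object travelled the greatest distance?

the white torus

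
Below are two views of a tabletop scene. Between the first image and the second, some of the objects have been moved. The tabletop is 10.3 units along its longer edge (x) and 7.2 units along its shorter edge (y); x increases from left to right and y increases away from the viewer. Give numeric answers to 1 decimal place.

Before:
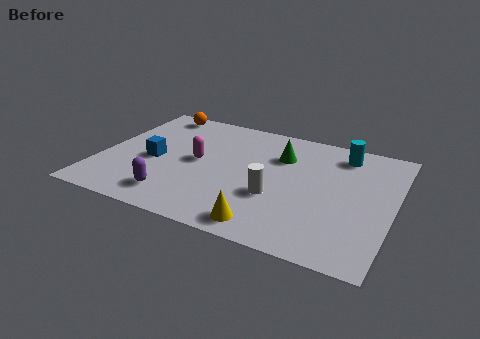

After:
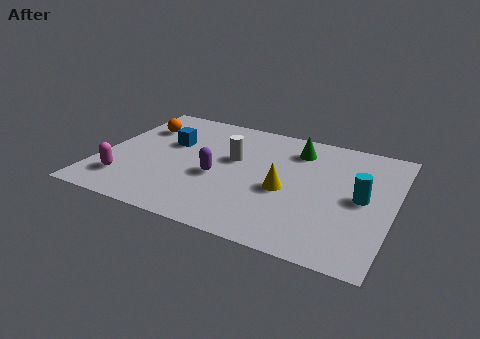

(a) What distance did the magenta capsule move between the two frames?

3.1

The magenta capsule moved from about (3.4, 3.7) to (1.1, 1.6), a distance of √(2.3² + 2.1²) ≈ 3.1.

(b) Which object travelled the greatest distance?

the magenta capsule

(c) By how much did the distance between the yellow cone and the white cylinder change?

+0.6

Before: roughly 1.7 units apart; after: 2.3. That's 0.6 units further apart.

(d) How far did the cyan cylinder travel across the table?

2.6

The cyan cylinder moved from about (8.3, 6.0) to (9.2, 3.6), a distance of √(0.9² + 2.4²) ≈ 2.6.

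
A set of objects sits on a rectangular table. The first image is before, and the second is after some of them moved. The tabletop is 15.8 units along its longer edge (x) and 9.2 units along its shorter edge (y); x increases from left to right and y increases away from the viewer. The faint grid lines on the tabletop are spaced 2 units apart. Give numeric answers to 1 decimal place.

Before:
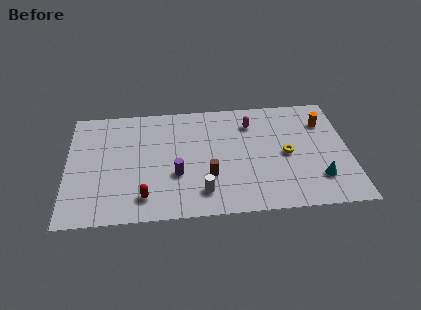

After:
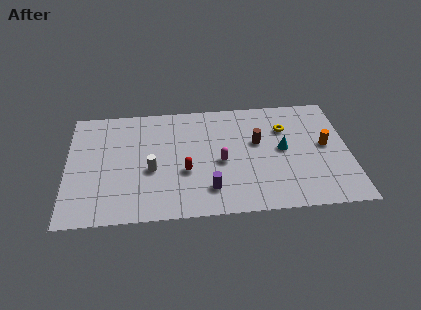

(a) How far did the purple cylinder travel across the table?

2.2

The purple cylinder was near (6.1, 3.3) before and (7.9, 2.0) after, so it travelled √(1.8² + 1.3²) ≈ 2.2 units.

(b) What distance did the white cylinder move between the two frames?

3.4

The white cylinder moved from about (7.5, 1.8) to (4.7, 3.8), a distance of √(2.8² + 2.0²) ≈ 3.4.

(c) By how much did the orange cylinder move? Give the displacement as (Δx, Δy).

(0.0, -1.9)

From the two frames, the orange cylinder sits at roughly (14.5, 6.8) before and (14.5, 4.9) after.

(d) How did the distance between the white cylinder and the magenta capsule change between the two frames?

-2.1

Before: roughly 6.0 units apart; after: 3.9. That's 2.1 units closer together.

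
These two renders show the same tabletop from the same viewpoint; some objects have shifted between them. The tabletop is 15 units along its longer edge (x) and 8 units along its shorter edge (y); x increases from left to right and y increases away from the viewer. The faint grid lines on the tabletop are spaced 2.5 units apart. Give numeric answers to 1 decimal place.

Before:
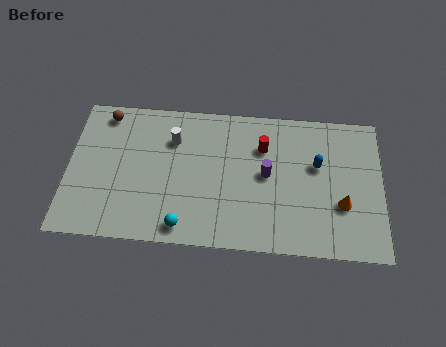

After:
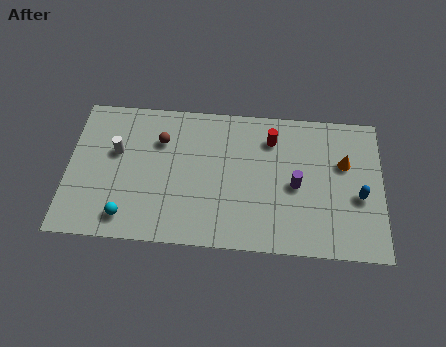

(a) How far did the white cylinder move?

2.8

The white cylinder was near (5.0, 5.8) before and (2.3, 4.9) after, so it travelled √(2.7² + 0.9²) ≈ 2.8 units.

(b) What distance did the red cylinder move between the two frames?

0.6

The red cylinder moved from about (9.3, 5.7) to (9.7, 6.2), a distance of √(0.4² + 0.5²) ≈ 0.6.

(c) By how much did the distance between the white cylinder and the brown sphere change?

-1.3

They were about 3.5 units apart before and 2.2 after — 1.3 units closer together.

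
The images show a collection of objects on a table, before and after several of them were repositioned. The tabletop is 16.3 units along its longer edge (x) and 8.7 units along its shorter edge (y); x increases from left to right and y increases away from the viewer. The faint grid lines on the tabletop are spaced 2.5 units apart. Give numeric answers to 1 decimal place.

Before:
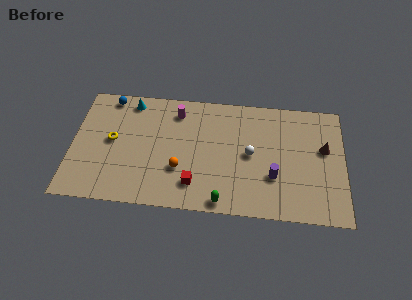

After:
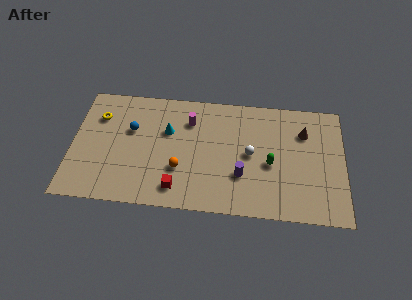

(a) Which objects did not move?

the orange sphere and the white sphere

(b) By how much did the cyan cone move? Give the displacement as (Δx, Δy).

(2.3, -2.0)

From the two frames, the cyan cone sits at roughly (3.4, 7.6) before and (5.7, 5.6) after.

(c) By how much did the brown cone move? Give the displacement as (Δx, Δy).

(-1.2, 1.1)

From the two frames, the brown cone sits at roughly (15.1, 5.2) before and (13.9, 6.3) after.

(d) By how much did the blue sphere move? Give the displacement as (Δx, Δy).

(1.4, -2.3)

From the two frames, the blue sphere sits at roughly (2.1, 7.8) before and (3.5, 5.5) after.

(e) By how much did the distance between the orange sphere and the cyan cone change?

-2.8

The distance was about 5.6 in the first image and 2.8 in the second, so they moved 2.8 units closer together.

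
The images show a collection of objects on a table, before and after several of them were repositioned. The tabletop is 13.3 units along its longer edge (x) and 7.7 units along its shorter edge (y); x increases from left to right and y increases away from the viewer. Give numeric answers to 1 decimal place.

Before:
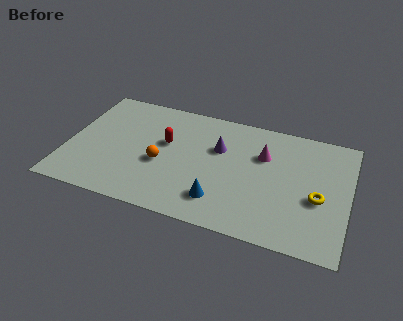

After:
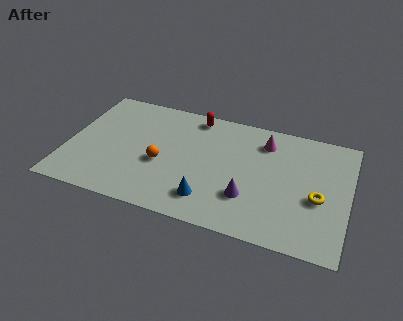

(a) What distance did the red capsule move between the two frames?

2.5

The red capsule moved from about (4.6, 4.6) to (5.8, 6.8), a distance of √(1.2² + 2.2²) ≈ 2.5.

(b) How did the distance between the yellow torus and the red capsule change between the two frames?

-0.3

The distance was about 7.4 in the first image and 7.1 in the second, so they moved 0.3 units closer together.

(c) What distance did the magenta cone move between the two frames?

0.9

The magenta cone was near (9.2, 5.2) before and (9.2, 6.1) after, so it travelled √(0.0² + 0.9²) ≈ 0.9 units.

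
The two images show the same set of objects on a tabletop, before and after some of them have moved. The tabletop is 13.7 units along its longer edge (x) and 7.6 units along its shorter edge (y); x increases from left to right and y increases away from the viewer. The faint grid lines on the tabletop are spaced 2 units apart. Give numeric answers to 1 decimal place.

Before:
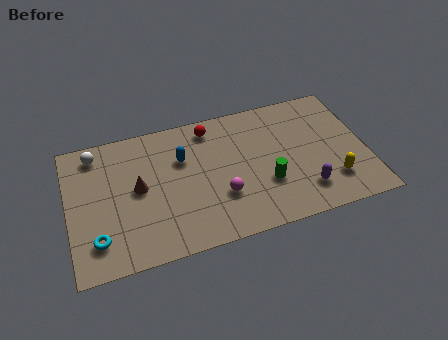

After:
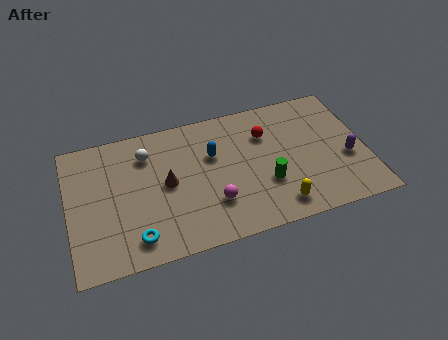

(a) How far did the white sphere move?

2.4

The white sphere was near (1.4, 6.5) before and (3.7, 5.8) after, so it travelled √(2.3² + 0.7²) ≈ 2.4 units.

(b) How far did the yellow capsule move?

2.7

The yellow capsule was near (12.0, 1.9) before and (9.4, 1.2) after, so it travelled √(2.6² + 0.7²) ≈ 2.7 units.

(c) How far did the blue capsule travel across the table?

1.4

The blue capsule was near (5.3, 5.1) before and (6.7, 4.9) after, so it travelled √(1.4² + 0.2²) ≈ 1.4 units.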